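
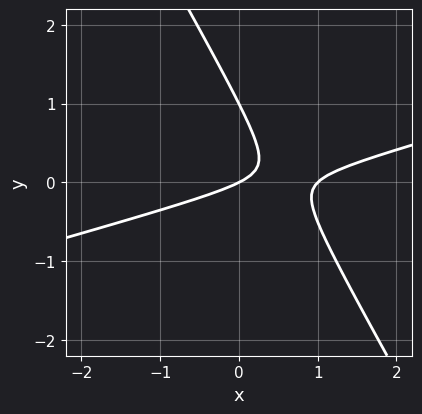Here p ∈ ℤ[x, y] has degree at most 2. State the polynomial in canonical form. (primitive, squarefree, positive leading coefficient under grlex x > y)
1. deg p = 2.
2. From the axis intercepts and sections: among the integer gridlines, it crosses the x-axis at x ∈ {0, 1}; the y-axis gridline crossings are at y ∈ {0, 1}.
3. These observations pin down the coefficients.

x^2 - 3*x*y - 2*y^2 - x + 2*y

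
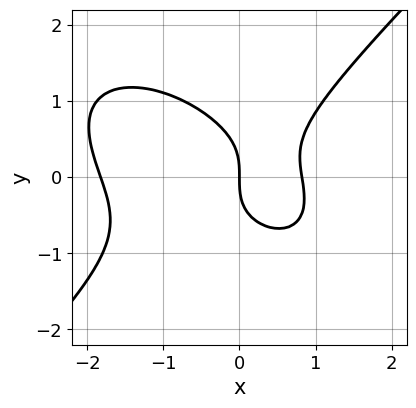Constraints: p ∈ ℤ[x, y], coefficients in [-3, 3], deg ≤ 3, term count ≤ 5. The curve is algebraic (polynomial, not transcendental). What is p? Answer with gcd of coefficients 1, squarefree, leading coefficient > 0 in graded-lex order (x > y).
1. Degree: the shape is more complex than any degree-2 curve, so deg p = 3.
2. Reading off the gridlines: it meets the x-axis at x = 0 (among the integer gridlines); one y-axis crossing is at y = 0.
3. Solving for integer coefficients yields p as stated.

2*x^3 + x^2*y - 3*y^3 + 2*x^2 - 3*x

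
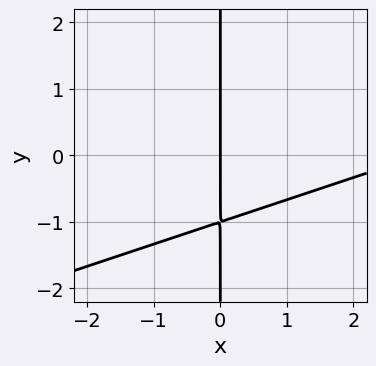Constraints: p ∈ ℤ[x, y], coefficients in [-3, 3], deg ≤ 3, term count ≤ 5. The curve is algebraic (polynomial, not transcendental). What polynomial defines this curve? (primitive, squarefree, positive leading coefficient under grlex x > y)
1. Degree: no degree-1 curve has this shape, so deg p = 2.
2. From the visible intercepts: the visible y-axis segment lies entirely on the curve; one x-axis crossing is at x = 0.
3. The integer polynomial consistent with all of this is the stated p.

x^2 - 3*x*y - 3*x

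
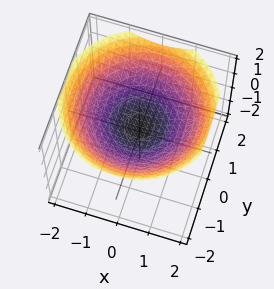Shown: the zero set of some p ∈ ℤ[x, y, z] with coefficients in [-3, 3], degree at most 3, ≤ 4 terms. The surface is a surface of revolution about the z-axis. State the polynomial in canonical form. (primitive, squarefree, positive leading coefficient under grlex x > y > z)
1. Degree: the shape is more complex than any degree-1 surface, so deg p = 2.
2. Symmetries: rotational symmetry about the z-axis ⇒ p depends on x, y only through x² + y².
3. Reading off the gridlines: a circular section at z = 1 has radius between 1 and 2; the surface avoids every integer x-axis point in the box; no y-intercept at any integer in the box.
4. Assembling these constraints gives the stated polynomial.

x^2 + y^2 - 3*z + 1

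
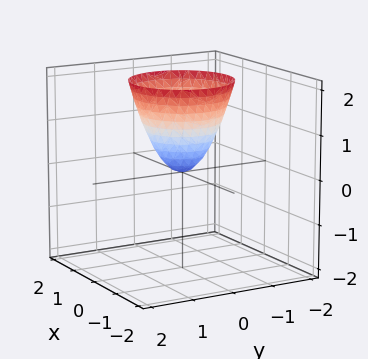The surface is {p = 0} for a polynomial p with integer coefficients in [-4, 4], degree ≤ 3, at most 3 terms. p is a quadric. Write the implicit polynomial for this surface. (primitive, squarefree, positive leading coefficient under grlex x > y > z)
1. Degree: a single bowl opening along one axis; a quadric, so deg p = 2.
2. Symmetries: the z-axis is an axis of rotation, so x and y enter only as x² + y².
3. Reading off the gridlines: one x-axis crossing is at x = 0; a circular section at z = 1 has radius between 0 and 1.
4. Together with the visible shape, these determine p as stated.

3*x^2 + 3*y^2 - 2*z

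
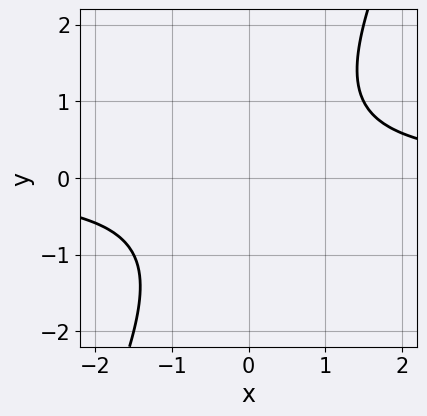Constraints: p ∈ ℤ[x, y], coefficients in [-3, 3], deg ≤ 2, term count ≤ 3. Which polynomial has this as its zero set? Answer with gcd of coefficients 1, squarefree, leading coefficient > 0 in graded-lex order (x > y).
First, degree: no degree-1 curve has this shape, so deg p = 2.
Then, against the integer gridlines: the curve avoids every integer y-axis point in the box; it misses every integer gridline on the x-axis.
Finally, matching integer coefficients to the picture gives p.

2*x*y - y^2 - 2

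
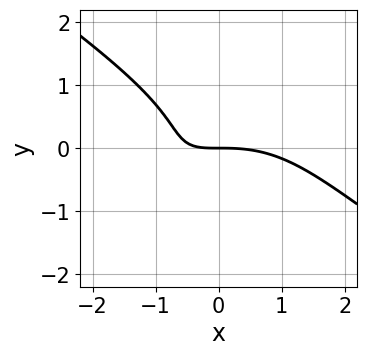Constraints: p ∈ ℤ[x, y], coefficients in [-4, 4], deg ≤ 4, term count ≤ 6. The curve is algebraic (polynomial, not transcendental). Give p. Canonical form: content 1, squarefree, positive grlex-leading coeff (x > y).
x^3 + 3*y^3 + 3*x*y + 3*y

(a) deg p = 3. No degree-2 curve has this shape.
(b) From the axis intercepts and sections: it crosses the x-axis at the gridline x = 0; one y-axis crossing is at y = 0.
(c) Fitting integer coefficients to these (and the overall shape) gives p.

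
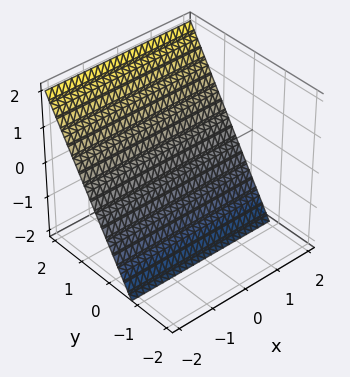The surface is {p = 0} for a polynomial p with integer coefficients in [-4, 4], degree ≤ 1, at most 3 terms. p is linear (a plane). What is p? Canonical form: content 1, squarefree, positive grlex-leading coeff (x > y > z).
First, deg p = 1. Every cross-section is a straight line — this is a plane.
Next, against the integer gridlines: no x-intercept at any integer in the box; it crosses the z-axis at the gridline z = -1.
Finally, these observations pin down the coefficients.

3*y - 2*z - 2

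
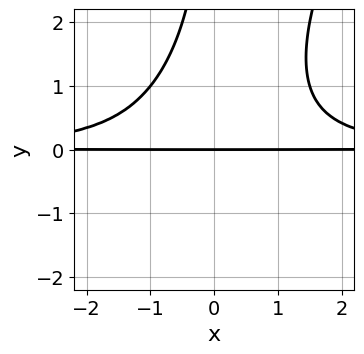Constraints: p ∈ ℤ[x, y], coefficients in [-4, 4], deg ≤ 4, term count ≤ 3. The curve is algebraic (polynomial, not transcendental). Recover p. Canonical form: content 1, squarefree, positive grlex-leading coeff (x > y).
2*x^2*y^2 - x*y^3 - 3*y

(a) The degree is 4 — a generic line meets the curve in up to 4 points.
(b) Observable constraints: every point of the x-axis in the box is on the curve; it crosses the y-axis at the gridline y = 0.
(c) Putting this together gives p.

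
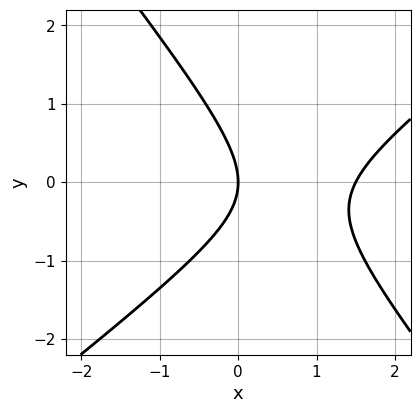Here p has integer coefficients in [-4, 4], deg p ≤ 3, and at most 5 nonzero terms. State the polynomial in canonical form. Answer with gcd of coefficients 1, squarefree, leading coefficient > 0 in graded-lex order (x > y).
First, deg p = 2. The shape is more complex than any degree-1 curve.
Next, checking where it meets the axes: it meets the y-axis at y = 0 (among the integer gridlines); it meets the x-axis at x = 0 (among the integer gridlines).
Finally, solving for integer coefficients yields p as stated.

2*x^2 - x*y - 2*y^2 - 3*x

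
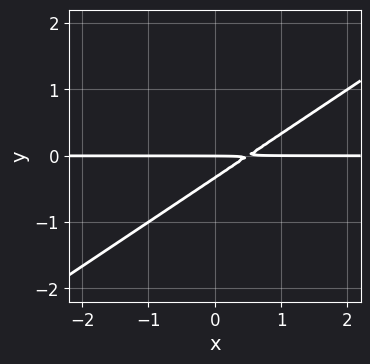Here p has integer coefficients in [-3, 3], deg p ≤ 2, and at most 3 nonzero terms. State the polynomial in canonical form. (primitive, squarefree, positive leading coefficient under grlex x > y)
Degree: the shape is more complex than any degree-1 curve, so deg p = 2.
Checking where it meets the axes: every point of the x-axis in the box is on the curve; one y-axis crossing is at y = 0.
Assembling these constraints gives the stated polynomial.

2*x*y - 3*y^2 - y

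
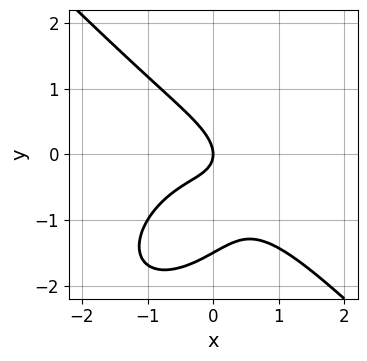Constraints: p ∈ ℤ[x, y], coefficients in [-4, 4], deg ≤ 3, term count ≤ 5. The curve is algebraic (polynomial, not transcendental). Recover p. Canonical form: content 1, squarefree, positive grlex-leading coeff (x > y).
2*x^3 + 2*y^3 + 3*x*y + 3*y^2 + 2*x

1. Degree: the shape is more complex than any degree-2 curve, so deg p = 3.
2. Against the integer gridlines: it meets the x-axis at x = 0 (among the integer gridlines); it crosses the y-axis at the gridline y = 0.
3. The integer polynomial consistent with all of this is the stated p.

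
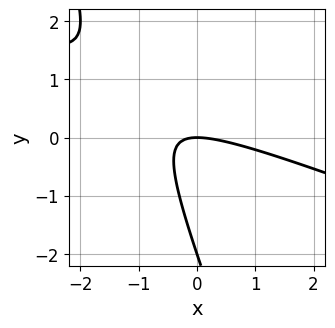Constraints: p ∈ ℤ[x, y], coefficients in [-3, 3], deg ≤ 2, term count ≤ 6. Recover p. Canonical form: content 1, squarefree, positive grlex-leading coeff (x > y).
x^2 + 3*x*y + y^2 + 2*y

The degree is 2 — a generic line meets the curve in up to 2 points.
From the axis intercepts and sections: among the integer gridlines, it crosses the y-axis at y ∈ {-2, 0}; it meets the x-axis at x = 0 (among the integer gridlines).
Matching integer coefficients to the picture gives p.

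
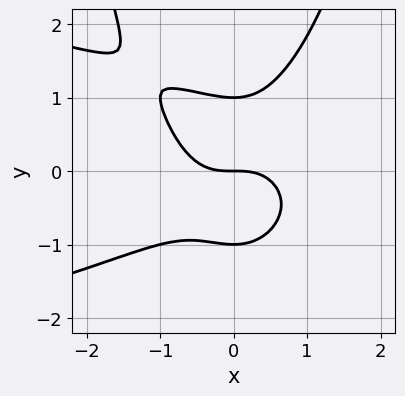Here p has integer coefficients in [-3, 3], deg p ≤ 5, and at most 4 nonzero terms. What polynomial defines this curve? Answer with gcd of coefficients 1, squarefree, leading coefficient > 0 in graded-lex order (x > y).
x^2*y^2 + x^3 - y^3 + y

1. The degree is 4 — a generic line meets the curve in up to 4 points.
2. Checking where it meets the axes: among the integer gridlines, it crosses the y-axis at y ∈ {-1, 0, 1}; it crosses the x-axis at the gridline x = 0.
3. Solving for integer coefficients yields p as stated.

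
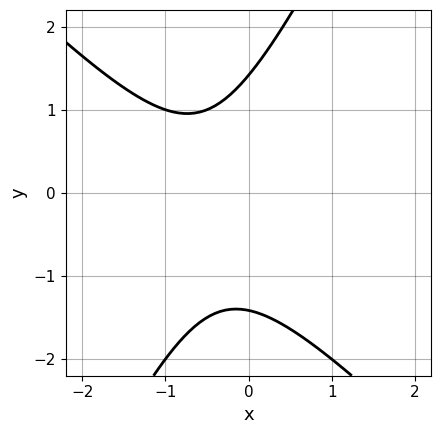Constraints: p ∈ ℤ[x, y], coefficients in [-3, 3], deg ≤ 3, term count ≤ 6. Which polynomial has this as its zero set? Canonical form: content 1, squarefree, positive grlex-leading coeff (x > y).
(a) Degree: the shape is more complex than any degree-1 curve, so deg p = 2.
(b) From the axis intercepts and sections: the curve avoids every integer x-axis point in the box.
(c) Together with the visible shape, these determine p as stated.

2*x^2 + x*y - y^2 + 2*x + 2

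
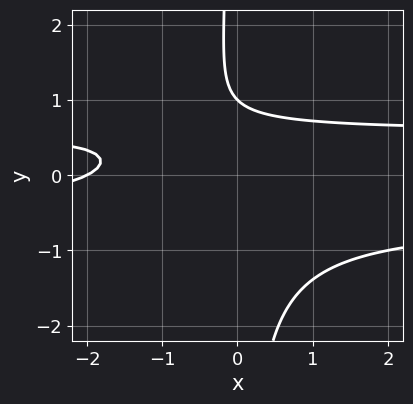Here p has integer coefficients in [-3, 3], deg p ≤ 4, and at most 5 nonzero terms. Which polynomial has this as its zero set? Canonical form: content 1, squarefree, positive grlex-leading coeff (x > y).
deg p = 3. A generic line meets the curve in up to 3 points.
From the axis intercepts and sections: it crosses the y-axis at the gridline y = 1; one x-axis crossing is at x = -2.
Putting this together gives p.

3*x*y^2 - x + 2*y - 2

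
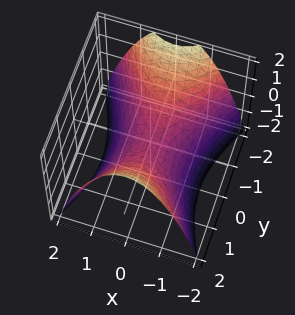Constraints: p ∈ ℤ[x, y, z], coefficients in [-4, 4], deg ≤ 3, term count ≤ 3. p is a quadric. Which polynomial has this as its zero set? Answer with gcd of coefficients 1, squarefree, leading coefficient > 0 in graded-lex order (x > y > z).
(a) deg p = 2. A saddle surface; a quadric.
(b) Symmetries: the y ↦ −y reflection is a symmetry, so y appears only in even powers; mirror symmetry x ↦ −x ⇒ only even powers of x.
(c) Reading off the gridlines: it crosses the z-axis at the gridline z = 0; one x-axis crossing is at x = 0.
(d) The integer polynomial consistent with all of this is the stated p.

2*x^2 - y^2 + 2*z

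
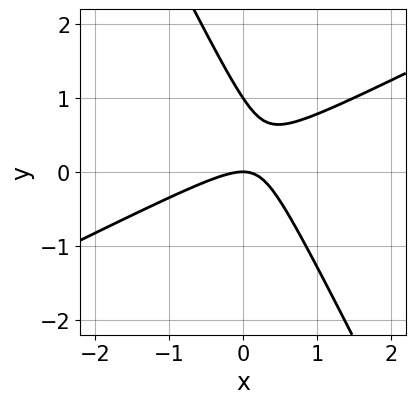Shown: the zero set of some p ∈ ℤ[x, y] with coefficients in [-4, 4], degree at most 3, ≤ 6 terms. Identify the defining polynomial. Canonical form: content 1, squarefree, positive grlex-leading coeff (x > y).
2*x^2 - 3*x*y - 2*y^2 + 2*y

First, deg p = 2.
Next, from the axis intercepts and sections: among the integer gridlines, it crosses the y-axis at y ∈ {0, 1}; it crosses the x-axis at the gridline x = 0.
Finally, assembling these constraints gives the stated polynomial.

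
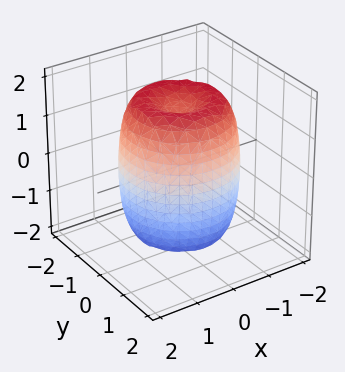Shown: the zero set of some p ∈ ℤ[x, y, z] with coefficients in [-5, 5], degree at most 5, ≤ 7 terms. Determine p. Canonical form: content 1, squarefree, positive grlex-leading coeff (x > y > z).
(a) The degree is 4 — the shape is more complex than any degree-3 surface.
(b) Symmetries: rotational symmetry about the z-axis ⇒ p depends on x, y only through x² + y².
(c) From the visible intercepts: a circular section at z = 1 has radius between 1 and 2.
(d) Solving for integer coefficients yields p as stated.

2*x^4 + 4*x^2*y^2 + 2*y^4 - 3*x^2 - 3*y^2 + z^2 - 2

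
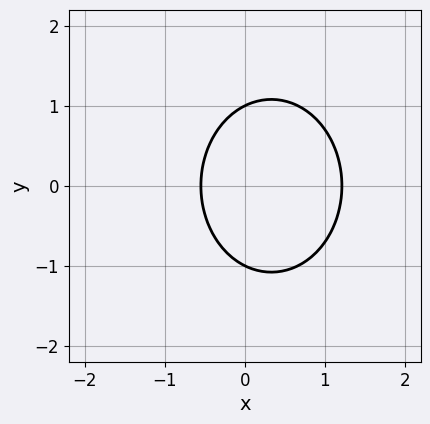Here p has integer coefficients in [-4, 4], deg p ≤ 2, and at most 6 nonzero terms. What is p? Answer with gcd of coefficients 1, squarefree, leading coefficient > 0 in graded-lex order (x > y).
First, degree: the shape is more complex than any degree-1 curve, so deg p = 2.
Next, symmetries: the y ↦ −y reflection is a symmetry, so y appears only in even powers.
Then, observable constraints: the y-axis gridline crossings are at y ∈ {-1, 1}.
Finally, fitting integer coefficients to these (and the overall shape) gives p.

3*x^2 + 2*y^2 - 2*x - 2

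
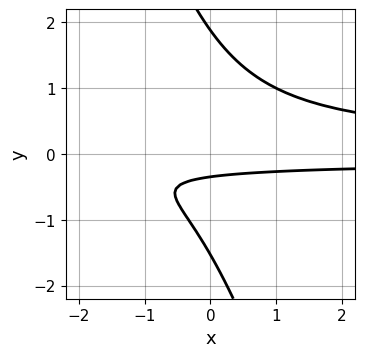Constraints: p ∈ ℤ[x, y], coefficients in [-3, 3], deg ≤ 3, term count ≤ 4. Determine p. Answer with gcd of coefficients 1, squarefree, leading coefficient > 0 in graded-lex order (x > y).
3*x*y^2 + y^3 - 3*y - 1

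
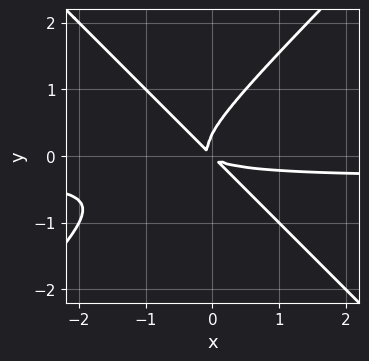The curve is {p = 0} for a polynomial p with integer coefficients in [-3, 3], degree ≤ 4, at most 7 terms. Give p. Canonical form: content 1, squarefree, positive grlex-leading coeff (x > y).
Degree: a generic line meets the curve in up to 3 points, so deg p = 3.
Matching integer coefficients to the picture gives p.

3*x^2*y - 3*y^3 + x^2 + 2*x*y + y^2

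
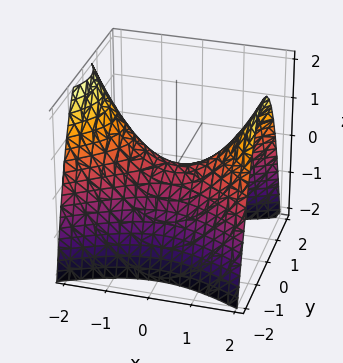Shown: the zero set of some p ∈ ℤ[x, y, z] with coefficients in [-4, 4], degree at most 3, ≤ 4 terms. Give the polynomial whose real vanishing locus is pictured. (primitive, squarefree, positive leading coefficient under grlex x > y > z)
Degree: a hyperbolic paraboloid; a quadric, so deg p = 2.
Symmetries: the x ↦ −x reflection is a symmetry, so x appears only in even powers; the y ↦ −y reflection is a symmetry, so y appears only in even powers.
Observable constraints: it meets the y-axis at y = 0 (among the integer gridlines); it meets the z-axis at z = 0 (among the integer gridlines); it crosses the x-axis at the gridline x = 0.
Fitting integer coefficients to these (and the overall shape) gives p.

x^2 - 2*y^2 - 2*z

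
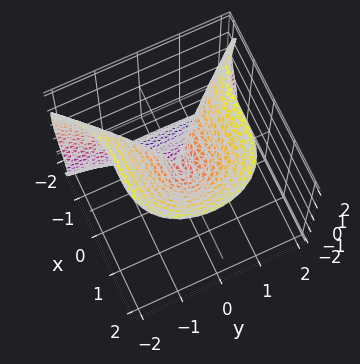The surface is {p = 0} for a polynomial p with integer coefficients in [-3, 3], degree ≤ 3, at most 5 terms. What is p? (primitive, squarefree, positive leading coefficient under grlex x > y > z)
2*x^3 + y^2*z - z^3 + 2*y^2

(a) Degree: the shape is more complex than any degree-2 surface, so deg p = 3.
(b) Against the integer gridlines: one x-axis crossing is at x = 0; it crosses the y-axis at the gridline y = 0; it meets the z-axis at z = 0 (among the integer gridlines).
(c) The integer polynomial consistent with all of this is the stated p.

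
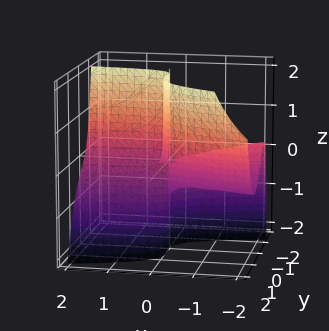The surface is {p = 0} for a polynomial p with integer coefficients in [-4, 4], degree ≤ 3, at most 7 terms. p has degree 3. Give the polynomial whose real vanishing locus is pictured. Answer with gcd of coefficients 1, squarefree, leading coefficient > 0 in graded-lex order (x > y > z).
x*y*z + 3*y^3 + 2*x*y + 2*x*z - 2*y^2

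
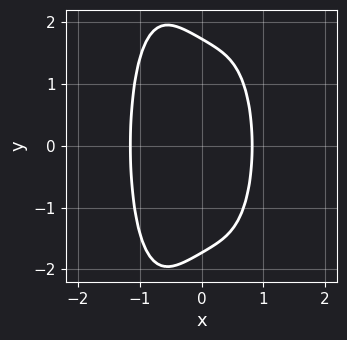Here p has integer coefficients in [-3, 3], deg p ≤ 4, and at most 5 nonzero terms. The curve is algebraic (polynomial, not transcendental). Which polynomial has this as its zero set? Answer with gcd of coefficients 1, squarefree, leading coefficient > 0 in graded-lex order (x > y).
3*x^4 + y^2 + 2*x - 3

First, degree: a generic line meets the curve in up to 4 points, so deg p = 4.
Next, symmetries: mirror symmetry y ↦ −y ⇒ only even powers of y.
Finally, the integer polynomial consistent with all of this is the stated p.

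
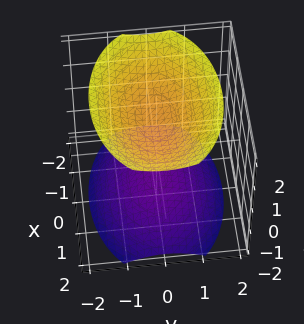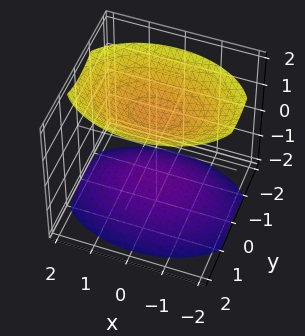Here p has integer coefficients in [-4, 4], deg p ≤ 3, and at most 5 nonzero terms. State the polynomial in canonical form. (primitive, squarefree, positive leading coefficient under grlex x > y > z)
x^2 + 2*y^2 - 2*z^2 + 3

First, the picture has 2 separate pieces. Treating them together as one polynomial.
Next, deg p = 2. Two separate bowl-shaped sheets opening away from each other; a quadric.
Next, symmetries: the y ↦ −y reflection is a symmetry, so y appears only in even powers; it's symmetric under z → −z, forcing even powers of z; the x ↦ −x reflection is a symmetry, so x appears only in even powers.
Then, from the axis intercepts and sections: it misses every integer gridline on the x-axis; the surface avoids every integer y-axis point in the box.
Finally, assembling these constraints gives the stated polynomial.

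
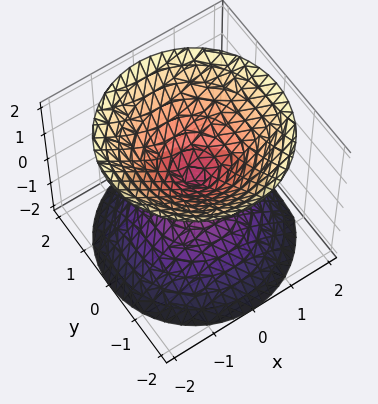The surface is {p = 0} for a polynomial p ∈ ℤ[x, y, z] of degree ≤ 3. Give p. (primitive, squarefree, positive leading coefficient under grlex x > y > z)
I count 2 distinct pieces. They look like related sheets of one shape, so recover p as a whole.
Degree: two nappes meeting at a single point; a quadric, so deg p = 2.
Symmetries: the z ↦ −z reflection is a symmetry, so z appears only in even powers; rotational symmetry about the z-axis ⇒ p depends on x, y only through x² + y².
Checking where it meets the axes: one z-axis crossing is at z = 0; a circular section at z = 1 has radius exactly 1.
Fitting integer coefficients to these (and the overall shape) gives p.

x^2 + y^2 - z^2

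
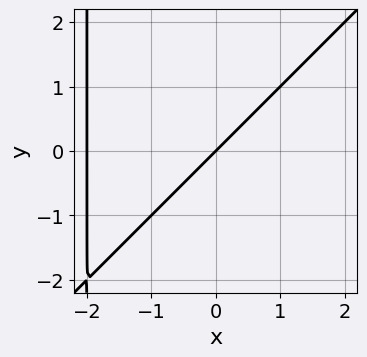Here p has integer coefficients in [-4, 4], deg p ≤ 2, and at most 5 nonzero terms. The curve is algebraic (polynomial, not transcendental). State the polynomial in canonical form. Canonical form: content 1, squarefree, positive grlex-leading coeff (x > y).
x^2 - x*y + 2*x - 2*y

1. Degree: the shape is more complex than any degree-1 curve, so deg p = 2.
2. From the axis intercepts and sections: the x-axis gridline crossings are at x ∈ {-2, 0}; it meets the y-axis at y = 0 (among the integer gridlines).
3. Matching integer coefficients to the picture gives p.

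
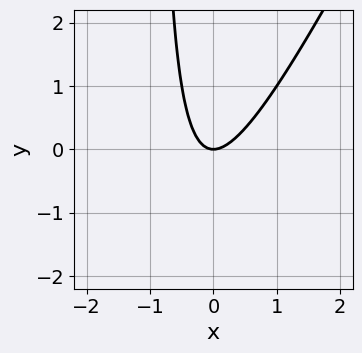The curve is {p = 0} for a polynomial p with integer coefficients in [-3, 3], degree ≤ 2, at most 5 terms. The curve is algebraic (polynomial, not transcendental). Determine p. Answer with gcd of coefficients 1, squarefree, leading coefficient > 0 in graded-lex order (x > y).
The degree is 2 — the shape is more complex than any degree-1 curve.
Against the integer gridlines: one x-axis crossing is at x = 0; it meets the y-axis at y = 0 (among the integer gridlines).
These observations pin down the coefficients.

2*x^2 - x*y - y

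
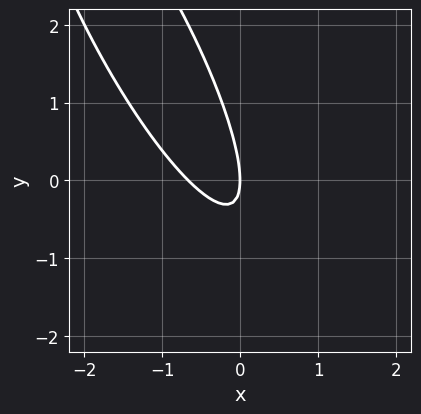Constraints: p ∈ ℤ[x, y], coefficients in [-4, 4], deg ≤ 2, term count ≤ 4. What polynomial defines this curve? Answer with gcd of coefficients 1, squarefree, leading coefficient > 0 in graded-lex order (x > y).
3*x^2 + 3*x*y + y^2 + 2*x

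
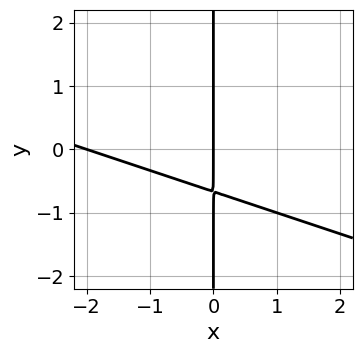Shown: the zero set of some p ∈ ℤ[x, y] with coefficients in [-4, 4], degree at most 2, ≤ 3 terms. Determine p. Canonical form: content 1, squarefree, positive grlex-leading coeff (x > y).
x^2 + 3*x*y + 2*x

First, degree: a generic line meets the curve in up to 2 points, so deg p = 2.
Next, from the visible intercepts: the visible y-axis segment lies entirely on the curve; among the integer gridlines, it crosses the x-axis at x ∈ {-2, 0}.
Finally, these observations pin down the coefficients.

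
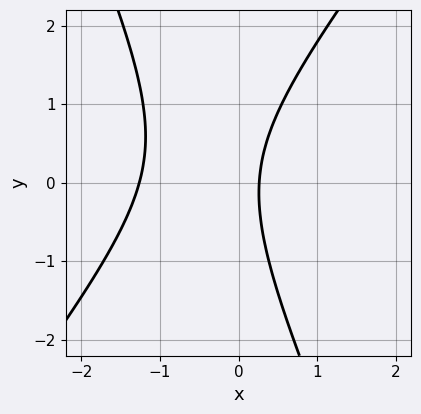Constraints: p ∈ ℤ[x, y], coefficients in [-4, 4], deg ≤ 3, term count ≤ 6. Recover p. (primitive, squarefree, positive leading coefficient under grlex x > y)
1. deg p = 2. No degree-1 curve has this shape.
2. Reading off the gridlines: the curve avoids every integer y-axis point in the box.
3. Assembling these constraints gives the stated polynomial.

3*x^2 - x*y - y^2 + 3*x - 1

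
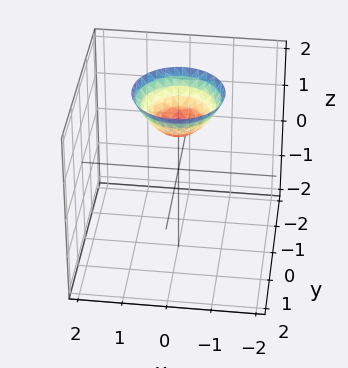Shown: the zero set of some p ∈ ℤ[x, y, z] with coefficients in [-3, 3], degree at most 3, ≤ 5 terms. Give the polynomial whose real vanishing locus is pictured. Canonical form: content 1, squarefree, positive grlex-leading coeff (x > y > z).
x^2 + y^2 - z + 1

1. Degree: the shape is more complex than any degree-1 surface, so deg p = 2.
2. By symmetry, the z-axis is an axis of rotation, so x and y enter only as x² + y².
3. Checking where it meets the axes: one z-axis crossing is at z = 1; it misses every integer gridline on the y-axis; a circular section at z = 2 has radius exactly 1.
4. Fitting integer coefficients to these (and the overall shape) gives p.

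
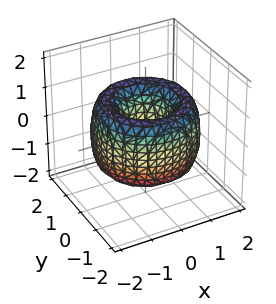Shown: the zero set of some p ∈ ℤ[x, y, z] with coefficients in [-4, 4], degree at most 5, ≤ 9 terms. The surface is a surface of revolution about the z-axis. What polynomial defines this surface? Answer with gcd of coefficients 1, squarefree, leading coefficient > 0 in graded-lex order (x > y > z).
x^4 + 2*x^2*y^2 + y^4 - 3*x^2 - 3*y^2 + z^2 + 1

First, deg p = 4. The shape is more complex than any degree-3 surface.
Then, symmetries: rotational symmetry about the z-axis ⇒ p depends on x, y only through x² + y².
Then, observable constraints: no z-intercept at any integer in the box; a circular section at z = 1 has radius exactly 1.
Finally, these observations pin down the coefficients.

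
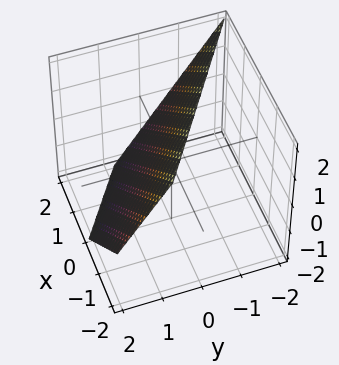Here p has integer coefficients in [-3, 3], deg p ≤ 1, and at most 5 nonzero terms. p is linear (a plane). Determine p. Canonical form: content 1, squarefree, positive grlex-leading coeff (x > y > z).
2*x + 3*y + 2*z - 2

(a) The degree is 1 — the surface is flat (a plane).
(b) From the axis intercepts and sections: one x-axis crossing is at x = 1; it crosses the z-axis at the gridline z = 1.
(c) Assembling these constraints gives the stated polynomial.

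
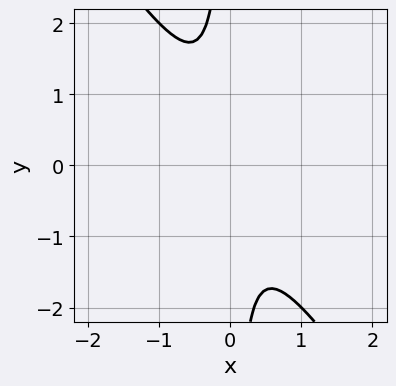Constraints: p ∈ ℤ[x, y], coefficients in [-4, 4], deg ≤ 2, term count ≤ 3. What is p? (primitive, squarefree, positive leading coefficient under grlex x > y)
Degree: no degree-1 curve has this shape, so deg p = 2.
From the axis intercepts and sections: no y-intercept at any integer in the box; no x-intercept at any integer in the box.
Putting this together gives p.

3*x^2 + 2*x*y + 1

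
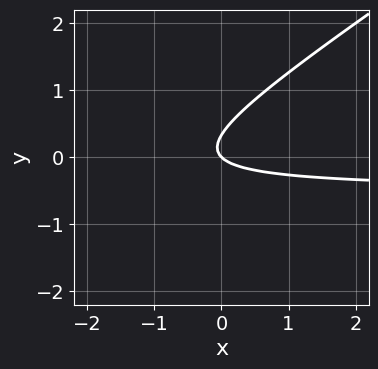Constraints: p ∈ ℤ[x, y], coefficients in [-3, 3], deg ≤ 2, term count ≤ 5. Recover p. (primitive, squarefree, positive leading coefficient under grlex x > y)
(a) deg p = 2.
(b) Reading off the gridlines: it meets the y-axis at y = 0 (among the integer gridlines); it crosses the x-axis at the gridline x = 0.
(c) Fitting integer coefficients to these (and the overall shape) gives p.

2*x*y - 3*y^2 + x + y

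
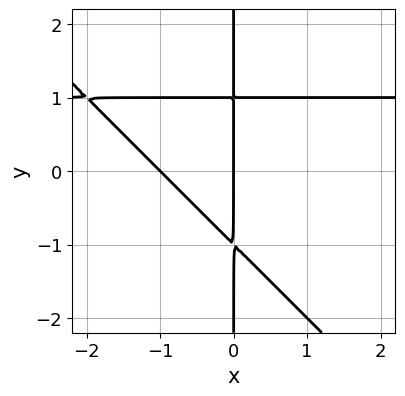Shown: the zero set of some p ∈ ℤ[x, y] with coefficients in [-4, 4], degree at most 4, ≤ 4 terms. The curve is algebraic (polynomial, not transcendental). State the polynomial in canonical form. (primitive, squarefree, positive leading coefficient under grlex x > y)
The degree is 3 — no degree-2 curve has this shape.
Observable constraints: the x-axis gridline crossings are at x ∈ {-1, 0}; every point of the y-axis in the box is on the curve.
Assembling these constraints gives the stated polynomial.

x^2*y + x*y^2 - x^2 - x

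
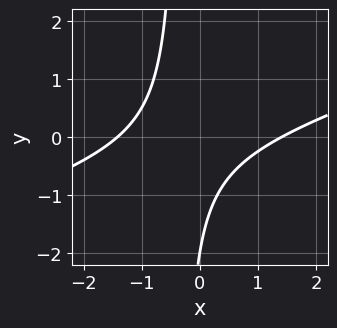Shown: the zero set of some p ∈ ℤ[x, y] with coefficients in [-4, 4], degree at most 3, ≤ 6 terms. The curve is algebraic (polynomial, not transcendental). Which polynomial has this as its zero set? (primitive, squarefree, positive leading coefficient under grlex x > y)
x^2 - 3*x*y - y - 2

1. The degree is 2 — a generic line meets the curve in up to 2 points.
2. Checking where it meets the axes: one y-axis crossing is at y = -2.
3. Together with the visible shape, these determine p as stated.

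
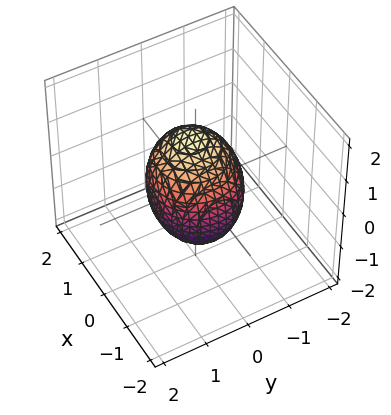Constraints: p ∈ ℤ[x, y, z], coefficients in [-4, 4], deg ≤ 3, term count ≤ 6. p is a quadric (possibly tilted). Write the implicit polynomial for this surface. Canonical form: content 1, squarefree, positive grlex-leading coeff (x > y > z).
3*x^2 - x*z + 3*y^2 + 2*z^2 - 3

First, the degree is 2 — a generic line meets the surface in up to 2 points.
Next, from the axis intercepts and sections: among the integer gridlines, it crosses the y-axis at y ∈ {-1, 1}; among the integer gridlines, it crosses the x-axis at x ∈ {-1, 1}.
Finally, together with the visible shape, these determine p as stated.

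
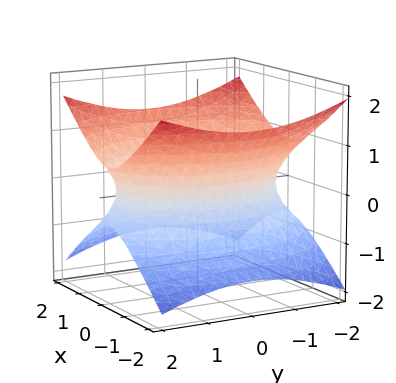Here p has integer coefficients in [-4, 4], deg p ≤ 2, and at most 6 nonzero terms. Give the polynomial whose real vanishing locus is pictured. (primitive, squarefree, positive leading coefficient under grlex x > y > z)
(a) The degree is 2 — an hourglass — one-sheet hyperboloid; a quadric.
(b) Symmetries: mirror symmetry y ↦ −y ⇒ only even powers of y; it's symmetric under z → −z, forcing even powers of z; the x ↦ −x reflection is a symmetry, so x appears only in even powers.
(c) From the visible intercepts: the surface avoids every integer z-axis point in the box.
(d) Assembling these constraints gives the stated polynomial.

2*x^2 + y^2 - 3*z^2 - 3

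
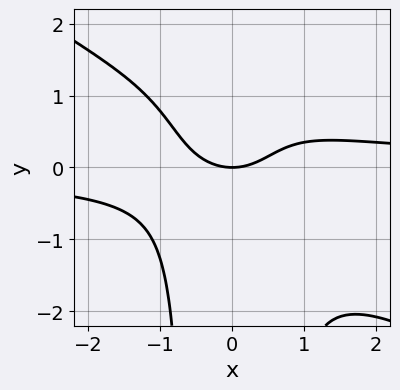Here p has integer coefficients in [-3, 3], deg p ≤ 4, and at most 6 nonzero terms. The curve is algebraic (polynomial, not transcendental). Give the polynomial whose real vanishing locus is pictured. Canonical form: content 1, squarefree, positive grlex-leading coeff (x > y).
2*x^3*y + 3*x^2*y^2 - 2*x^2 - y^2 + 3*y

(a) Degree: no degree-3 curve has this shape, so deg p = 4.
(b) From the axis intercepts and sections: it crosses the x-axis at the gridline x = 0; one y-axis crossing is at y = 0.
(c) Assembling these constraints gives the stated polynomial.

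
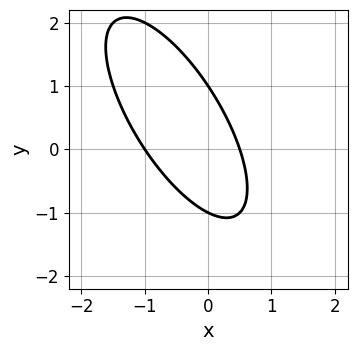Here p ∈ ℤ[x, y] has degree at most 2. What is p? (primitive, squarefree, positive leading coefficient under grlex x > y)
2*x^2 + 2*x*y + y^2 + x - 1

Degree: no degree-1 curve has this shape, so deg p = 2.
Against the integer gridlines: the y-axis gridline crossings are at y ∈ {-1, 1}; it crosses the x-axis at the gridline x = -1.
Together with the visible shape, these determine p as stated.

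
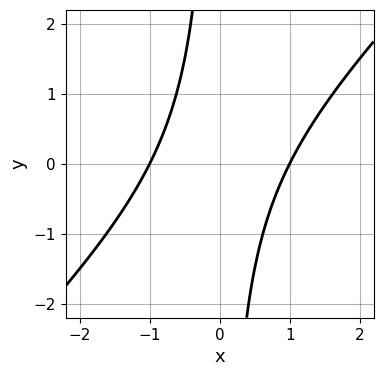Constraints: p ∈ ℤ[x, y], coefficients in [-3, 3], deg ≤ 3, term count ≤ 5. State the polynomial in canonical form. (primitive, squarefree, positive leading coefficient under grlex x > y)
x^2 - x*y - 1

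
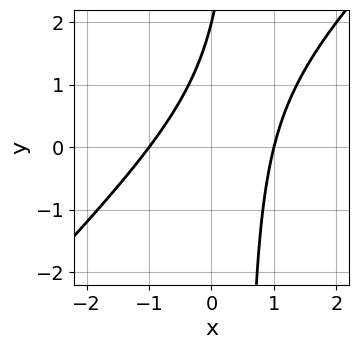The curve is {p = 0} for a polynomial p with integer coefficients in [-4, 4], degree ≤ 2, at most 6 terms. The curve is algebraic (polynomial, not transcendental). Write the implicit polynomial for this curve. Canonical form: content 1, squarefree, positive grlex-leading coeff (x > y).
(a) Degree: the shape is more complex than any degree-1 curve, so deg p = 2.
(b) Checking where it meets the axes: the x-axis gridline crossings are at x ∈ {-1, 1}; it meets the y-axis at y = 2 (among the integer gridlines).
(c) Matching integer coefficients to the picture gives p.

2*x^2 - 2*x*y + y - 2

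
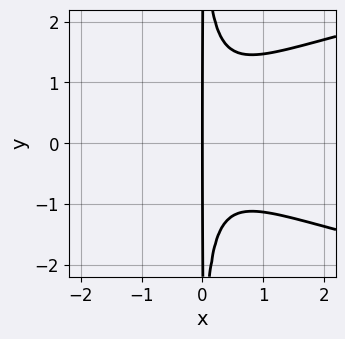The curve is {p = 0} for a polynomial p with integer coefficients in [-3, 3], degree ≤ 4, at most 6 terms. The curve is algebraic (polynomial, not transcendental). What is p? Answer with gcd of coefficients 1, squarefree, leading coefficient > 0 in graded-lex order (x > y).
1. deg p = 4. A generic line meets the curve in up to 4 points.
2. Reading off the gridlines: every point of the y-axis in the box is on the curve; one x-axis crossing is at x = 0.
3. The integer polynomial consistent with all of this is the stated p.

3*x^2*y^2 - 3*x^3 - x^2*y - 2*x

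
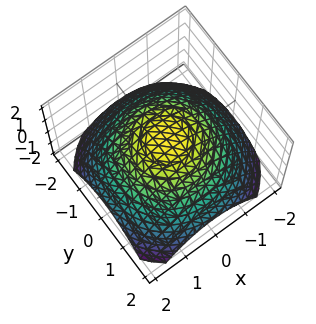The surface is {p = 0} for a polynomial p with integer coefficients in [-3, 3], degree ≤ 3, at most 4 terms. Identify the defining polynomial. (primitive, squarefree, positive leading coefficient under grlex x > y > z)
x^2 + y^2 + 2*z - 2

Degree: no degree-1 surface has this shape, so deg p = 2.
Symmetries: the z-axis is an axis of rotation, so x and y enter only as x² + y².
From the axis intercepts and sections: a circular section at z = 0 has radius between 1 and 2; one z-axis crossing is at z = 1.
These observations pin down the coefficients.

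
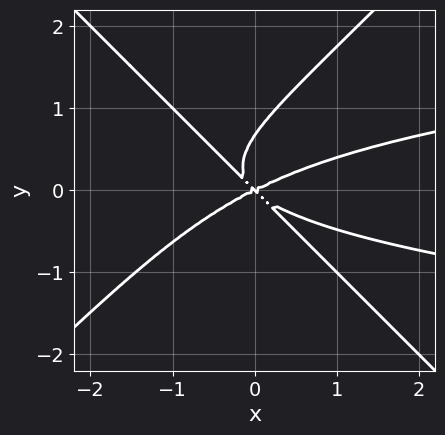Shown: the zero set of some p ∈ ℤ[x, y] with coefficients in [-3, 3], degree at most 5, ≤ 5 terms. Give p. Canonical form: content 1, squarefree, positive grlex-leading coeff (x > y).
3*x^2*y^2 - 3*y^4 - x^3 + 3*x*y^2 + 2*y^3

(a) Degree: the shape is more complex than any degree-3 curve, so deg p = 4.
(b) From the visible intercepts: it crosses the y-axis at the gridline y = 0; it crosses the x-axis at the gridline x = 0.
(c) These observations pin down the coefficients.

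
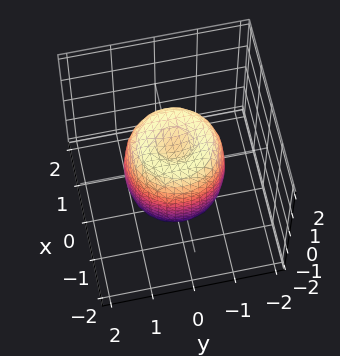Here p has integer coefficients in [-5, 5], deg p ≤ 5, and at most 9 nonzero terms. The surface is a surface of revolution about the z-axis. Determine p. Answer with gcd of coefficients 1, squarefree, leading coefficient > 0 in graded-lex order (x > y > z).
2*x^4 + 4*x^2*y^2 + 2*y^4 - 2*x^2 - 2*y^2 + z^2 - 1

First, degree: no degree-3 surface has this shape, so deg p = 4.
Then, symmetries: every cross-section ⟂ z is a circle, so x, y appear only via x² + y².
Next, checking where it meets the axes: the z-axis gridline crossings are at z ∈ {-1, 1}; a circular section at z = 1 has radius exactly 1.
Finally, matching integer coefficients to the picture gives p.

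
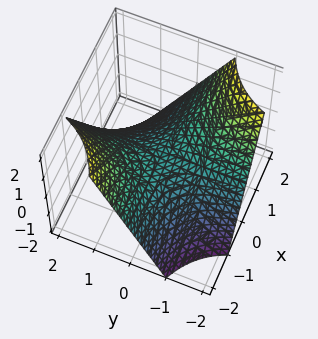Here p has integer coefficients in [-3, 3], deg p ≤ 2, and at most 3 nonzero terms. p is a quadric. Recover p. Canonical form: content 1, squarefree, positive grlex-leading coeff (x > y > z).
x*y + z

The degree is 2 — a hyperbolic paraboloid; a quadric.
Checking where it meets the axes: one z-axis crossing is at z = 0; the visible y-axis segment lies entirely on the surface; the visible x-axis segment lies entirely on the surface.
The integer polynomial consistent with all of this is the stated p.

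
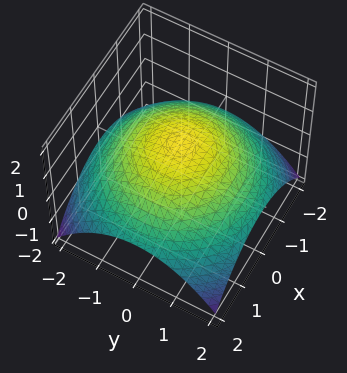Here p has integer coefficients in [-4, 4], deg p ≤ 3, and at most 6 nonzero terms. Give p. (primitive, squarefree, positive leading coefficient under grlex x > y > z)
x^2 + y^2 + 3*z - 3

First, the degree is 2 — a generic line meets the surface in up to 2 points.
Then, symmetries: rotational symmetry about the z-axis ⇒ p depends on x, y only through x² + y².
Next, from the axis intercepts and sections: a circular section at z = 0 has radius between 1 and 2; it crosses the z-axis at the gridline z = 1.
Finally, fitting integer coefficients to these (and the overall shape) gives p.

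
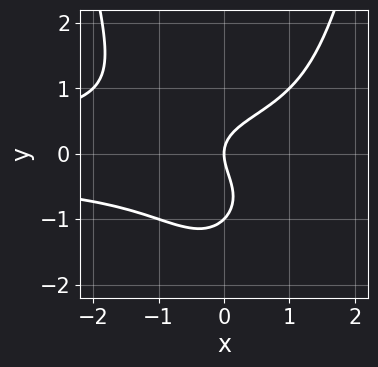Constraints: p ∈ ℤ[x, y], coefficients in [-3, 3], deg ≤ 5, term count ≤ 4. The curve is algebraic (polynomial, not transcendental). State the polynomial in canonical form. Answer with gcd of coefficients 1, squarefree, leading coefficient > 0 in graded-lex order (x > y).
First, the degree is 4 — the shape is more complex than any degree-3 curve.
Next, from the axis intercepts and sections: it meets the x-axis at x = 0 (among the integer gridlines); the y-axis gridline crossings are at y ∈ {-1, 0}.
Finally, fitting integer coefficients to these (and the overall shape) gives p.

x^2*y^2 - y^3 - y^2 + x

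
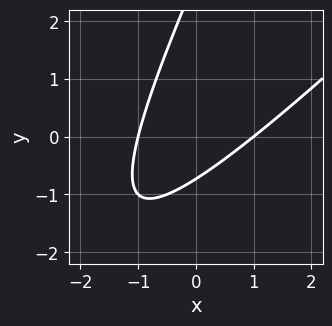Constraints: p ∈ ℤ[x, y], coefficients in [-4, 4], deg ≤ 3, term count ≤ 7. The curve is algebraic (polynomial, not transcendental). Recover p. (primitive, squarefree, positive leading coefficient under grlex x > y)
2*x^2 - 3*x*y + y^2 - 2*y - 2

(a) Degree: a generic line meets the curve in up to 2 points, so deg p = 2.
(b) Against the integer gridlines: the x-axis gridline crossings are at x ∈ {-1, 1}.
(c) Putting this together gives p.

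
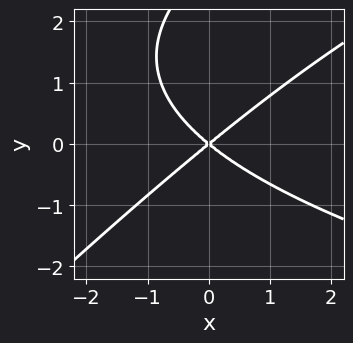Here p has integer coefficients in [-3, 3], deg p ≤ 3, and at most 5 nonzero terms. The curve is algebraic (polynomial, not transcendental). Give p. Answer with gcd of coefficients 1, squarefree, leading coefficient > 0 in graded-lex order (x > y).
1. deg p = 3. A generic line meets the curve in up to 3 points.
2. From the visible intercepts: it meets the x-axis at x = 0 (among the integer gridlines); it meets the y-axis at y = 0 (among the integer gridlines).
3. These observations pin down the coefficients.

x*y^2 - y^3 - 2*x^2 + 3*y^2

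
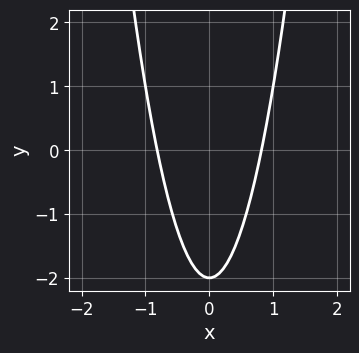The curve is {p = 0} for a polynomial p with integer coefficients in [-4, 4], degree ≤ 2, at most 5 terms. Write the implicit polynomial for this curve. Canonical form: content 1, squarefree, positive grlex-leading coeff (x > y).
First, degree: the shape is more complex than any degree-1 curve, so deg p = 2.
Next, symmetries: mirror symmetry x ↦ −x ⇒ only even powers of x.
Next, against the integer gridlines: it crosses the y-axis at the gridline y = -2.
Finally, the integer polynomial consistent with all of this is the stated p.

3*x^2 - y - 2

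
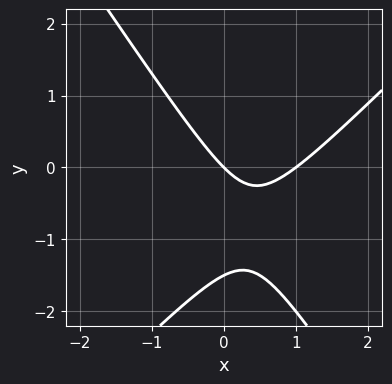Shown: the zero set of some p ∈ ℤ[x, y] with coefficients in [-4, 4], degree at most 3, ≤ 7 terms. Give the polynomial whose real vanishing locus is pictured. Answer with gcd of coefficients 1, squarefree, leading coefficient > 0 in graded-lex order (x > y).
3*x^2 - x*y - 2*y^2 - 3*x - 3*y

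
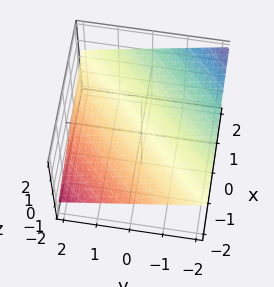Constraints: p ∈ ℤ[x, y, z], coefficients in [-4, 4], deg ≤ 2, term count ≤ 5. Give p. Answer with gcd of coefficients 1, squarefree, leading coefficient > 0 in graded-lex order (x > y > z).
x - y - 3*z + 2

1. deg p = 1.
2. Checking where it meets the axes: it crosses the x-axis at the gridline x = -2; one y-axis crossing is at y = 2.
3. These observations pin down the coefficients.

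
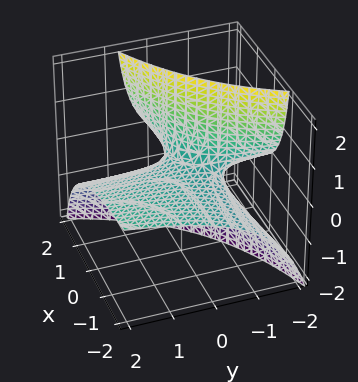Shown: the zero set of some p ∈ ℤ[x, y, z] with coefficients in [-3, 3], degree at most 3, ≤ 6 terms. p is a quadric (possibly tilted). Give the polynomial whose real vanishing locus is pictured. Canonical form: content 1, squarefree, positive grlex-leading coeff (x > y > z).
(a) deg p = 2.
(b) From the visible intercepts: every point of the y-axis in the box is on the surface; one z-axis crossing is at z = 0.
(c) These observations pin down the coefficients.

x*y - 2*x*z + 2*y*z + 2*z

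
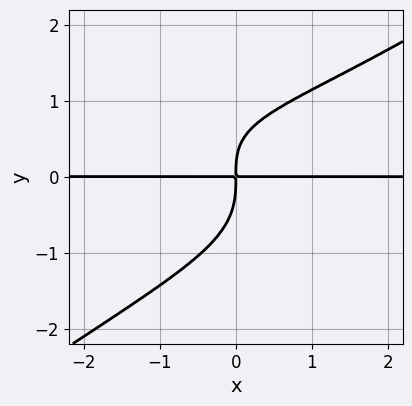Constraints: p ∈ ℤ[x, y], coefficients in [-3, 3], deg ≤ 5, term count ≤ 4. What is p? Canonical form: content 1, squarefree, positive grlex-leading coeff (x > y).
x^2*y^2 - 2*y^4 - x*y^2 + 3*x*y

First, the degree is 4 — no degree-3 curve has this shape.
Next, observable constraints: every point of the x-axis in the box is on the curve.
Finally, putting this together gives p.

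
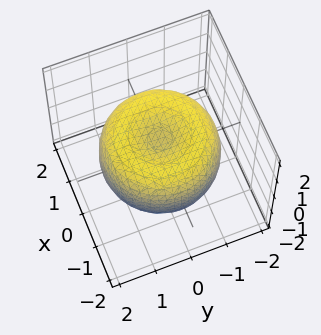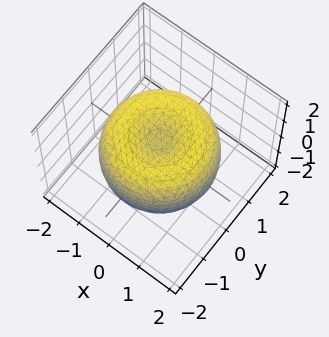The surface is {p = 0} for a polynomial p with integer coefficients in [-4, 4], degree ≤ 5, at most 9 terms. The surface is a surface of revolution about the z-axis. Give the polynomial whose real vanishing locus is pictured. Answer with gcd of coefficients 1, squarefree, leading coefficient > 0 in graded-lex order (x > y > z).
x^4 + 2*x^2*y^2 + y^4 - 2*x^2 - 2*y^2 + 2*z^2 - 1

First, the degree is 4 — a generic line meets the surface in up to 4 points.
Then, symmetries: rotational symmetry about the z-axis ⇒ p depends on x, y only through x² + y².
Next, against the integer gridlines: a circular section at z = 0 has radius between 1 and 2.
Finally, these observations pin down the coefficients.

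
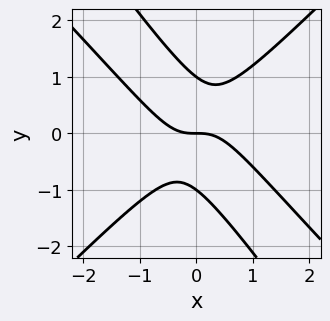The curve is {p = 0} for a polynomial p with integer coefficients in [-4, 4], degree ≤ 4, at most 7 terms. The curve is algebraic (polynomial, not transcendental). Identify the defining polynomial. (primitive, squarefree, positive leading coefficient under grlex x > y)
deg p = 3.
Checking where it meets the axes: the y-axis gridline crossings are at y ∈ {-1, 0, 1}; it crosses the x-axis at the gridline x = 0.
The integer polynomial consistent with all of this is the stated p.

3*x^3 + 2*x^2*y - 3*x*y^2 - 2*y^3 + 2*y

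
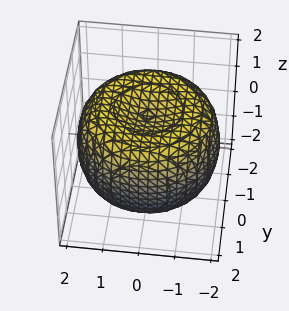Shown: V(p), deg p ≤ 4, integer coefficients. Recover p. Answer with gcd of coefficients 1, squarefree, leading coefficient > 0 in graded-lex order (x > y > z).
(a) Degree: the shape is more complex than any degree-3 surface, so deg p = 4.
(b) Symmetries: rotational symmetry about the z-axis ⇒ p depends on x, y only through x² + y².
(c) From the axis intercepts and sections: a circular section at z = 0 has radius between 1 and 2; among the integer gridlines, it crosses the z-axis at z ∈ {-1, 1}.
(d) The integer polynomial consistent with all of this is the stated p.

x^4 + 2*x^2*y^2 + y^4 - 3*x^2 - 3*y^2 + 3*z^2 - 3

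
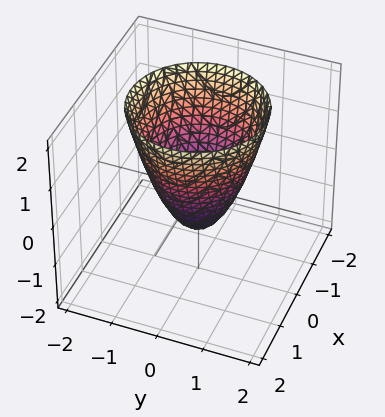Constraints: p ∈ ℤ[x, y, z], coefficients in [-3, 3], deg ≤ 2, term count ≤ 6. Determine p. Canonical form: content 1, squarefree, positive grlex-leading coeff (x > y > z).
3*x^2 + 3*y^2 - 2*z - 2

The degree is 2 — no degree-1 surface has this shape.
Symmetries: the surface is invariant under rotation about z: p = q(x² + y², z).
Observable constraints: a circular section at z = 0 has radius between 0 and 1; it crosses the z-axis at the gridline z = -1.
Assembling these constraints gives the stated polynomial.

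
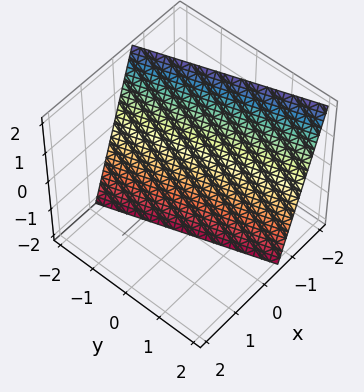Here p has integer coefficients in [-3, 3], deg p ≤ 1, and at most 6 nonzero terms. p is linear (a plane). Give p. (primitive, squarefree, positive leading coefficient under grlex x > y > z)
3*x + y + z + 2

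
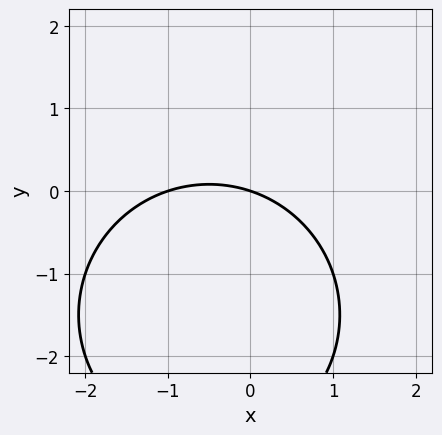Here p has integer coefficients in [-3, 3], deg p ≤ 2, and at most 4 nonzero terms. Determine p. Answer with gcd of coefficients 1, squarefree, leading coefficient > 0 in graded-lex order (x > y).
1. Degree: no degree-1 curve has this shape, so deg p = 2.
2. From the visible intercepts: one y-axis crossing is at y = 0; the x-axis gridline crossings are at x ∈ {-1, 0}.
3. Assembling these constraints gives the stated polynomial.

x^2 + y^2 + x + 3*y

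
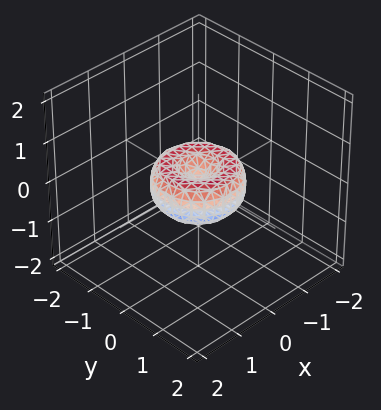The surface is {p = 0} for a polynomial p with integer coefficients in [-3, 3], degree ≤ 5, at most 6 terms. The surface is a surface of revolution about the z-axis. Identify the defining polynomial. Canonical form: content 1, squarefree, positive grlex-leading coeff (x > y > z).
x^4 + 2*x^2*y^2 + y^4 - x^2 - y^2 + z^2

deg p = 4. The shape is more complex than any degree-3 surface.
By symmetry, the z-axis is an axis of rotation, so x and y enter only as x² + y².
From the axis intercepts and sections: it crosses the z-axis at the gridline z = 0; the y-axis gridline crossings are at y ∈ {-1, 0, 1}; the x-axis gridline crossings are at x ∈ {-1, 0, 1}; a circular section at z = 0 has radius exactly 1.
The integer polynomial consistent with all of this is the stated p.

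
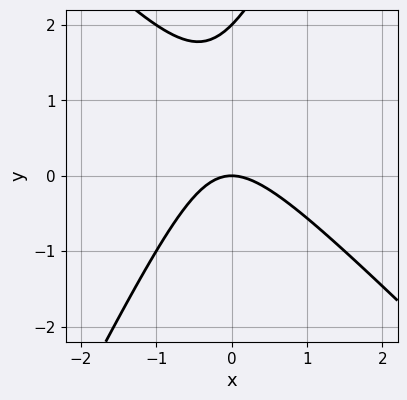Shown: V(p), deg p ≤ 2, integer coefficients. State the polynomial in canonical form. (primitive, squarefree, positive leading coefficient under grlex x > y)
2*x^2 + x*y - y^2 + 2*y

Degree: the shape is more complex than any degree-1 curve, so deg p = 2.
Checking where it meets the axes: it meets the x-axis at x = 0 (among the integer gridlines); the y-axis gridline crossings are at y ∈ {0, 2}.
Matching integer coefficients to the picture gives p.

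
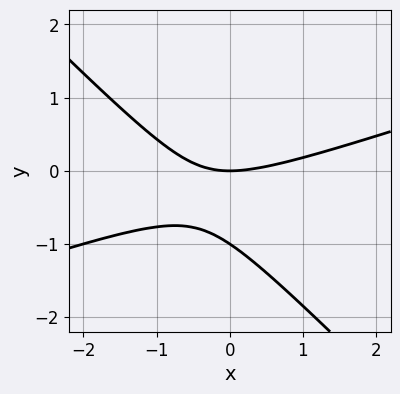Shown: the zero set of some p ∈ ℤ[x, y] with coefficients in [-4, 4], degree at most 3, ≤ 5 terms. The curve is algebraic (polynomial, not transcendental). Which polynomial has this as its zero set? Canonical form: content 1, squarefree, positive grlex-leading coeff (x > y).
x^2 - 2*x*y - 3*y^2 - 3*y

(a) The degree is 2 — no degree-1 curve has this shape.
(b) Checking where it meets the axes: the y-axis gridline crossings are at y ∈ {-1, 0}; one x-axis crossing is at x = 0.
(c) Assembling these constraints gives the stated polynomial.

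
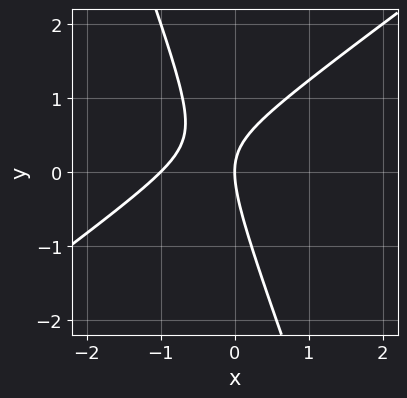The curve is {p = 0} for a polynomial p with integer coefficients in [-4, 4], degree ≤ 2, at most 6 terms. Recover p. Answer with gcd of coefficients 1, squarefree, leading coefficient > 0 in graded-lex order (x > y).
2*x^2 - 2*x*y - y^2 + 2*x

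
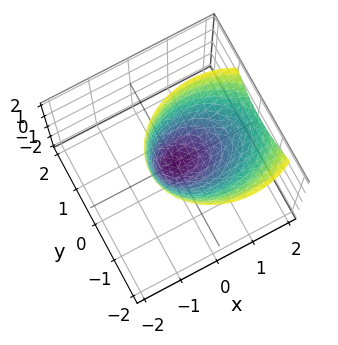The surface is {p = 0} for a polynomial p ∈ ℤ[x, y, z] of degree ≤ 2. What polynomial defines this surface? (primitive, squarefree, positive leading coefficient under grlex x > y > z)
(a) The degree is 2 — the shape is more complex than any degree-1 surface.
(b) Observable constraints: one x-axis crossing is at x = 0; it crosses the z-axis at the gridline z = 0.
(c) Fitting integer coefficients to these (and the overall shape) gives p.

2*x^2 - 2*x*z + 3*y^2 + y*z - 2*z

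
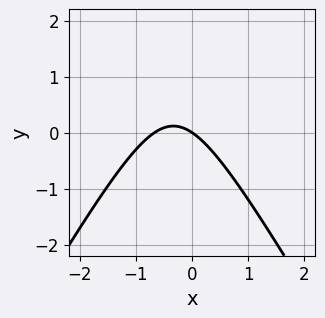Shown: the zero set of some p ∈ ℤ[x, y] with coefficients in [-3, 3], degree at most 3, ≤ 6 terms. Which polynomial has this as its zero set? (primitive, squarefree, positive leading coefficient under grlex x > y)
3*x^2 - y^2 + 2*x + 3*y

First, degree: a generic line meets the curve in up to 2 points, so deg p = 2.
Next, from the visible intercepts: it crosses the x-axis at the gridline x = 0; it crosses the y-axis at the gridline y = 0.
Finally, assembling these constraints gives the stated polynomial.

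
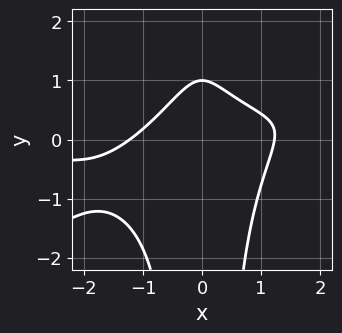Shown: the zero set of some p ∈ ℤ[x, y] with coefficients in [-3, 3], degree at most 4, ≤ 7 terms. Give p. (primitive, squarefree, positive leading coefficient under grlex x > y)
(a) The degree is 4 — a generic line meets the curve in up to 4 points.
(b) From the visible intercepts: it meets the y-axis at y = 1 (among the integer gridlines).
(c) Together with the visible shape, these determine p as stated.

2*x^3*y - 3*x^2*y^2 - 2*x^2 - 3*y + 3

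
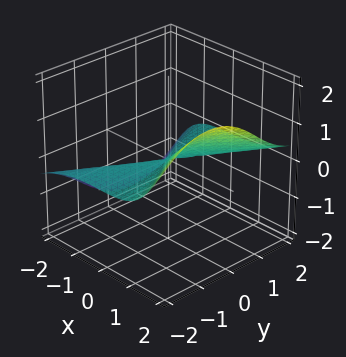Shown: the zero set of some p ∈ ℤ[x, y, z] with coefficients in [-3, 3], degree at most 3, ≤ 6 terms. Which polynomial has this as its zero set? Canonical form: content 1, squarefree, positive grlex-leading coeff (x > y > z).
x^3 - 2*x*y*z - 3*y^2*z - 2*z^3

(a) Degree: the shape is more complex than any degree-2 surface, so deg p = 3.
(b) Reading off the gridlines: it meets the x-axis at x = 0 (among the integer gridlines); it meets the z-axis at z = 0 (among the integer gridlines); every point of the y-axis in the box is on the surface.
(c) Putting this together gives p.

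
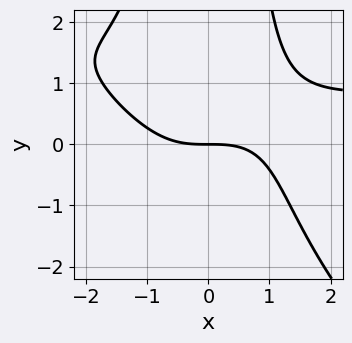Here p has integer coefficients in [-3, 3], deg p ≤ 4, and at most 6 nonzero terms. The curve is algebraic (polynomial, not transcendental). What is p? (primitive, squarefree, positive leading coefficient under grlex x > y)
1. The degree is 4 — a generic line meets the curve in up to 4 points.
2. Reading off the gridlines: it meets the x-axis at x = 0 (among the integer gridlines); one y-axis crossing is at y = 0.
3. The integer polynomial consistent with all of this is the stated p.

x^3*y + x^2*y^2 - x^3 - 3*y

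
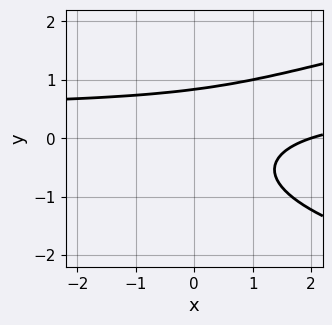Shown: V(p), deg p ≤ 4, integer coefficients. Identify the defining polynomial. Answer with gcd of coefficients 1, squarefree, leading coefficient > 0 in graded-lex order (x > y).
2*y^3 - 2*x*y + x + y - 2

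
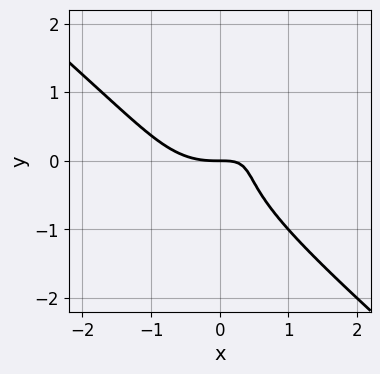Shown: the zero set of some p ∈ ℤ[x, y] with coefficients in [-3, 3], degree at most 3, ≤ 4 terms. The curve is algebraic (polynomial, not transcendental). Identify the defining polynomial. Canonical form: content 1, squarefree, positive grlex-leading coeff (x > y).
(a) The degree is 3 — the shape is more complex than any degree-2 curve.
(b) Checking where it meets the axes: it crosses the x-axis at the gridline x = 0; it crosses the y-axis at the gridline y = 0.
(c) Fitting integer coefficients to these (and the overall shape) gives p.

2*x^3 + 3*y^3 - 3*x*y + 2*y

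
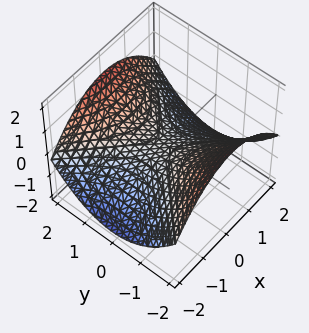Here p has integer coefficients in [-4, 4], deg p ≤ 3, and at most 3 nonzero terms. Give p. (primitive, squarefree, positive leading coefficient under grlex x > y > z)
x^2 - y^2 + 3*z

(a) Degree: a hyperbolic paraboloid; a quadric, so deg p = 2.
(b) Symmetries: it's symmetric under x → −x, forcing even powers of x; the y ↦ −y reflection is a symmetry, so y appears only in even powers.
(c) Against the integer gridlines: it crosses the y-axis at the gridline y = 0; one x-axis crossing is at x = 0; one z-axis crossing is at z = 0.
(d) Assembling these constraints gives the stated polynomial.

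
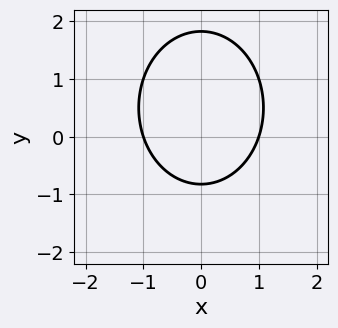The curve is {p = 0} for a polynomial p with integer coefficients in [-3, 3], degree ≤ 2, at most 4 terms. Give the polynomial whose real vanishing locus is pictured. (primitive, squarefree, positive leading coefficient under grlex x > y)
3*x^2 + 2*y^2 - 2*y - 3

Degree: a generic line meets the curve in up to 2 points, so deg p = 2.
Symmetries: the x ↦ −x reflection is a symmetry, so x appears only in even powers.
From the axis intercepts and sections: among the integer gridlines, it crosses the x-axis at x ∈ {-1, 1}.
Putting this together gives p.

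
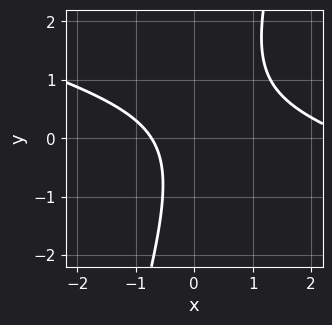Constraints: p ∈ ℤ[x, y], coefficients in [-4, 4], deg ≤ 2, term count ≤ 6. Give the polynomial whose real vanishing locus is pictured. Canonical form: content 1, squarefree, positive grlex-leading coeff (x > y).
x^2 + 3*x*y - y^2 - 2*x - 2

Degree: the shape is more complex than any degree-1 curve, so deg p = 2.
Against the integer gridlines: it misses every integer gridline on the y-axis.
Assembling these constraints gives the stated polynomial.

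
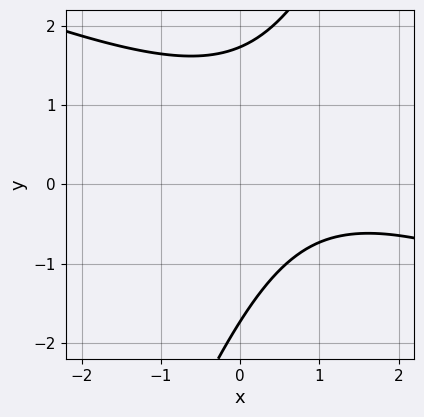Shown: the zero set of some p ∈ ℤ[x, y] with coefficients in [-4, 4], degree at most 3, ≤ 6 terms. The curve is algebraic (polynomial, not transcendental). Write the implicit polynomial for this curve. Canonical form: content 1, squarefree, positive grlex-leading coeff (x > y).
First, deg p = 2. A generic line meets the curve in up to 2 points.
Next, from the visible intercepts: no x-intercept at any integer in the box.
Finally, assembling these constraints gives the stated polynomial.

x^2 + 2*x*y - y^2 - 2*x + 3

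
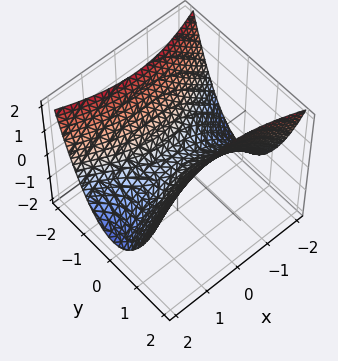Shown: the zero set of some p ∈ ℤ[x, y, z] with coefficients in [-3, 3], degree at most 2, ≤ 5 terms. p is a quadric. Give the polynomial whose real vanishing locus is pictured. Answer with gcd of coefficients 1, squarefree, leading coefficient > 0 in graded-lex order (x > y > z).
x^2 - 3*y^2 + 3*z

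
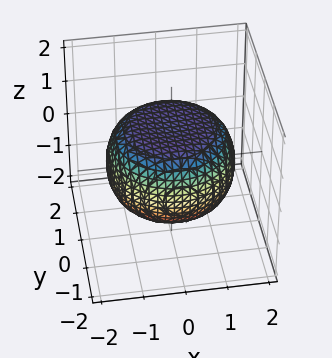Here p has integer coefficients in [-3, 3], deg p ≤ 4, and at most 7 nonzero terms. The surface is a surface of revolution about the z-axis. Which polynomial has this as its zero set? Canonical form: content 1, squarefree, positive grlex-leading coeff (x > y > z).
Degree: no degree-3 surface has this shape, so deg p = 4.
By symmetry, the surface is invariant under rotation about z: p = q(x² + y², z).
Reading off the gridlines: among the integer gridlines, it crosses the z-axis at z ∈ {-1, 1}; a circular section at z = 0 has radius between 1 and 2.
Solving for integer coefficients yields p as stated.

x^4 + 2*x^2*y^2 + y^4 - x^2 - y^2 + 3*z^2 - 3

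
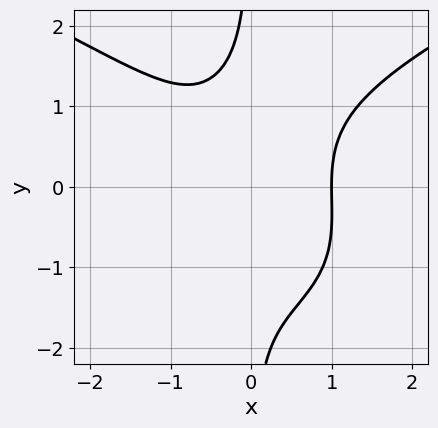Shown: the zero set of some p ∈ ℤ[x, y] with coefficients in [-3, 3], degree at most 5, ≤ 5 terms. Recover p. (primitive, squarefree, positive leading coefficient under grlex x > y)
2*x*y^3 - 3*x^3 + x*y^2 + 3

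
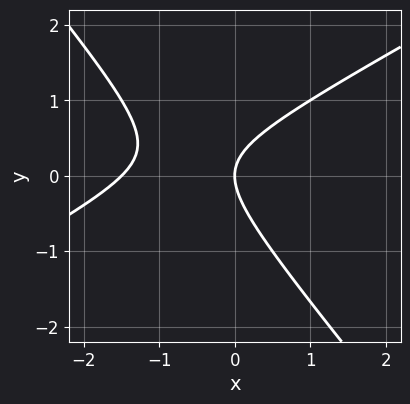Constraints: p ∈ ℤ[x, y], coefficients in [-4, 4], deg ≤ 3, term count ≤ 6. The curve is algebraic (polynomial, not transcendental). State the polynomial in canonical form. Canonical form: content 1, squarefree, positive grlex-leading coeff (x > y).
(a) deg p = 2. The shape is more complex than any degree-1 curve.
(b) From the axis intercepts and sections: it crosses the y-axis at the gridline y = 0; it meets the x-axis at x = 0 (among the integer gridlines).
(c) Solving for integer coefficients yields p as stated.

2*x^2 - 2*x*y - 3*y^2 + 3*x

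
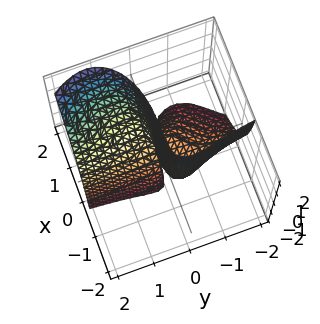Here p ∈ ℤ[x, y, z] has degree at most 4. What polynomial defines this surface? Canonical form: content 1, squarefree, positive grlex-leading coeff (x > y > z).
x^3 + 3*x*y^2 - 2*x*y*z - 2*y*z - 2*y

(a) deg p = 3.
(b) Against the integer gridlines: it meets the y-axis at y = 0 (among the integer gridlines); every point of the z-axis in the box is on the surface; one x-axis crossing is at x = 0.
(c) Putting this together gives p.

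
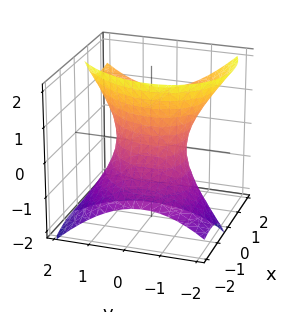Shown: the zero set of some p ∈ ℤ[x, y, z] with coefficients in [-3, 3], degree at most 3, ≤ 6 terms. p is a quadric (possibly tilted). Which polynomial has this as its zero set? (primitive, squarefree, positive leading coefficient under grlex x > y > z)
1. The degree is 2 — the shape is more complex than any degree-1 surface.
2. Observable constraints: among the integer gridlines, it crosses the x-axis at x ∈ {-1, 1}; it misses every integer gridline on the z-axis; among the integer gridlines, it crosses the y-axis at y ∈ {-1, 1}.
3. These observations pin down the coefficients.

2*x^2 - x*y - 3*x*z + 2*y^2 - z^2 - 2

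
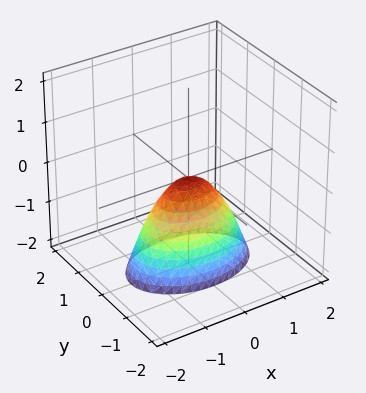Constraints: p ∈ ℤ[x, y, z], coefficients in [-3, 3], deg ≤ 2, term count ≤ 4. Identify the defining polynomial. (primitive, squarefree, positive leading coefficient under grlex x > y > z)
x^2 + 2*y^2 + z

First, the degree is 2 — a single bowl opening along one axis; a quadric.
Next, symmetries: mirror symmetry y ↦ −y ⇒ only even powers of y; it's symmetric under x → −x, forcing even powers of x.
Next, checking where it meets the axes: it meets the z-axis at z = 0 (among the integer gridlines); it crosses the y-axis at the gridline y = 0; it crosses the x-axis at the gridline x = 0.
Finally, putting this together gives p.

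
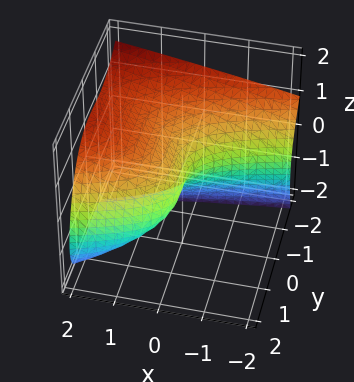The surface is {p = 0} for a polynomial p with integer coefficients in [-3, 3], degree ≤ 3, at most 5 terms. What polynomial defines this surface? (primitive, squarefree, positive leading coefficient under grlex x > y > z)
y^3 + y^2*z + 2*z^2 - 2*x + z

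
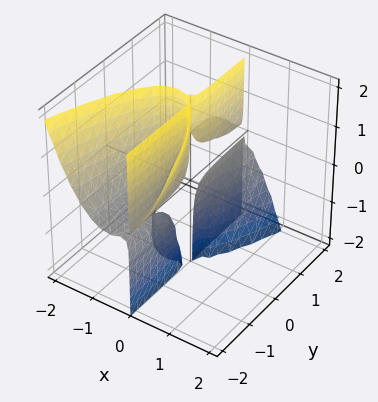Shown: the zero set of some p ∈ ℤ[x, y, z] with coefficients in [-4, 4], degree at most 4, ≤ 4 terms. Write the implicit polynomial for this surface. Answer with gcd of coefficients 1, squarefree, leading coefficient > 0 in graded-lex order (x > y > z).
(a) There are 3 components.
(b) The degree is 3 — the shape is more complex than any degree-2 surface.
(c) Against the integer gridlines: the visible z-axis segment lies entirely on the surface; one x-axis crossing is at x = -1.
(d) Assembling these constraints gives the stated polynomial.

2*x^3 + x*y*z + 2*x^2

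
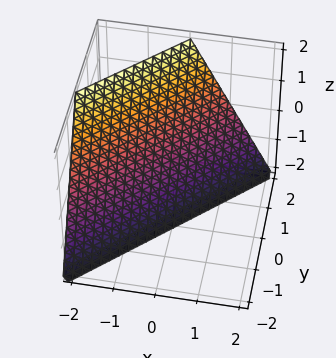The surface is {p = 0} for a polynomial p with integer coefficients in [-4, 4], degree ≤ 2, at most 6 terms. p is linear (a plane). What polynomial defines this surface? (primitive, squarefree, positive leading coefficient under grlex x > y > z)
(a) Degree: every cross-section is a straight line — this is a plane, so deg p = 1.
(b) From the axis intercepts and sections: one z-axis crossing is at z = -2; one y-axis crossing is at y = 1; one x-axis crossing is at x = -1.
(c) Solving for integer coefficients yields p as stated.

2*x - 2*y + z + 2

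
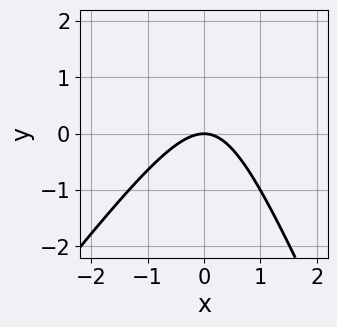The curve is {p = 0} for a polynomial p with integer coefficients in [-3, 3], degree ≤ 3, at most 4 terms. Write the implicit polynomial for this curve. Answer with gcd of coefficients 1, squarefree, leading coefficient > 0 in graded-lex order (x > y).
3*x^2 - x*y - y^2 + 3*y

The degree is 2 — a generic line meets the curve in up to 2 points.
Reading off the gridlines: one y-axis crossing is at y = 0; one x-axis crossing is at x = 0.
Putting this together gives p.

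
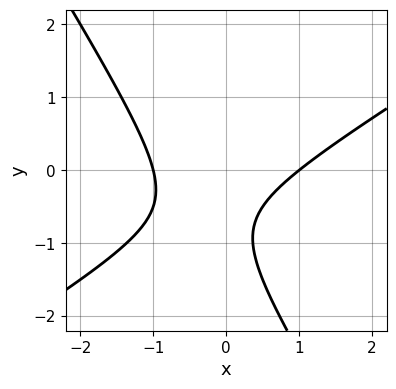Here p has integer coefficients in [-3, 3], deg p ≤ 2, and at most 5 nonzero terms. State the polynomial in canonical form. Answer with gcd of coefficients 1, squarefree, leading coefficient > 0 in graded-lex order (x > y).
First, the degree is 2 — no degree-1 curve has this shape.
Then, from the visible intercepts: among the integer gridlines, it crosses the x-axis at x ∈ {-1, 1}; no y-intercept at any integer in the box.
Finally, the integer polynomial consistent with all of this is the stated p.

2*x^2 - 2*x*y - 2*y^2 - 3*y - 2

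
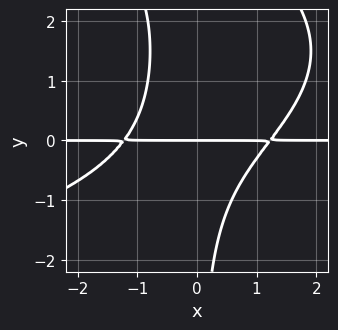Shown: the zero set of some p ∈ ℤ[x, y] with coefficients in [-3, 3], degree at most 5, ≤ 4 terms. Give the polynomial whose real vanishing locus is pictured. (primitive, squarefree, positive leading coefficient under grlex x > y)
x*y^3 + 2*x^2*y - 3*x*y^2 - 3*y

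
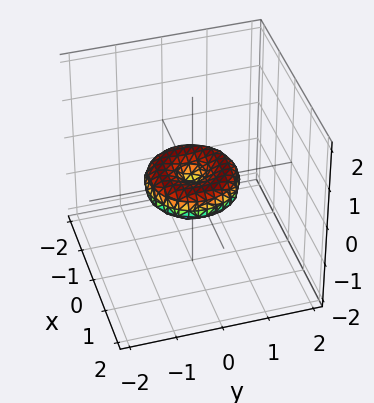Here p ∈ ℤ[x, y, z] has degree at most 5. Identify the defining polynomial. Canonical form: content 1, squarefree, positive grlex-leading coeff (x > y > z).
x^4 + 2*x^2*y^2 + y^4 - x^2 - y^2 + 2*z^2

1. deg p = 4.
2. Symmetries: rotational symmetry about the z-axis ⇒ p depends on x, y only through x² + y².
3. From the axis intercepts and sections: the y-axis gridline crossings are at y ∈ {-1, 0, 1}; the x-axis gridline crossings are at x ∈ {-1, 0, 1}.
4. The integer polynomial consistent with all of this is the stated p.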